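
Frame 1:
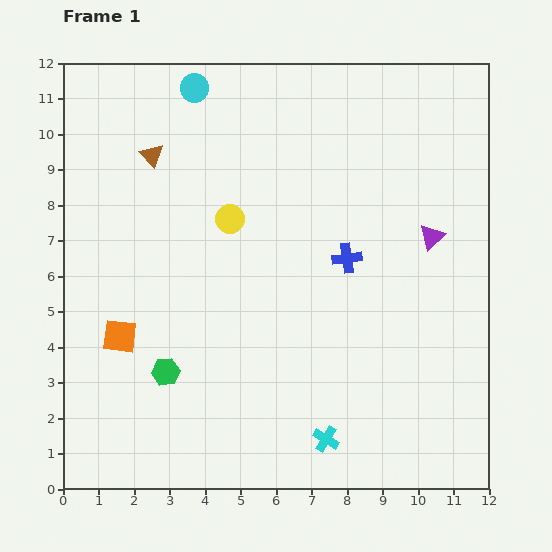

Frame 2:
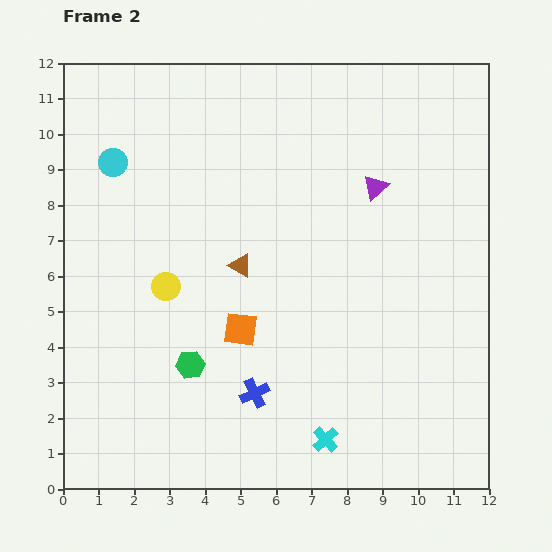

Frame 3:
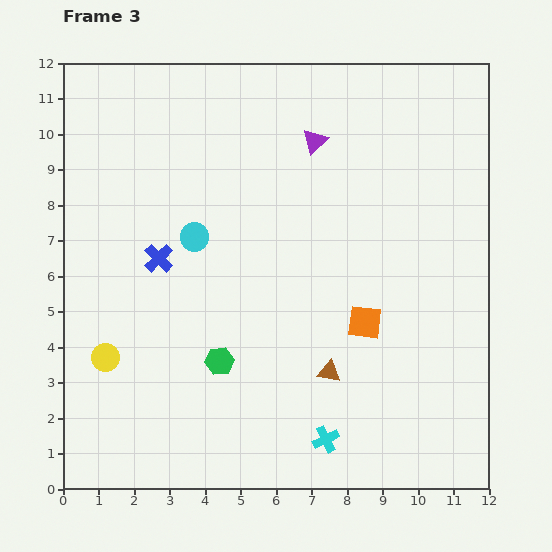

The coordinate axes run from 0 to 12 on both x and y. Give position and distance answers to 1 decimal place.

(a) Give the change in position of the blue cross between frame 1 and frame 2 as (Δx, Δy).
(-2.6, -3.8)

The blue cross was at (8.0, 6.5) in frame 1 and (5.4, 2.7) in frame 2.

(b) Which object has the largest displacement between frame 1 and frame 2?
the blue cross

(moved 4.6; next 4.0)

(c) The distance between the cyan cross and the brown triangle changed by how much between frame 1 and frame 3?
-7.5

Distance in frame 1: 9.4. Distance in frame 3: 1.9.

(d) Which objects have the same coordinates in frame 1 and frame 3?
the cyan cross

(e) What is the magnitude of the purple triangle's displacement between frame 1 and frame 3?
4.3

The purple triangle moved from (10.4, 7.1) to (7.1, 9.8), a distance of √(3.3² + 2.7²) ≈ 4.3.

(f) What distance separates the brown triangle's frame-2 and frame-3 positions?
3.9

The brown triangle moved from (5.0, 6.3) to (7.5, 3.3), a distance of √(2.5² + 3.0²) ≈ 3.9.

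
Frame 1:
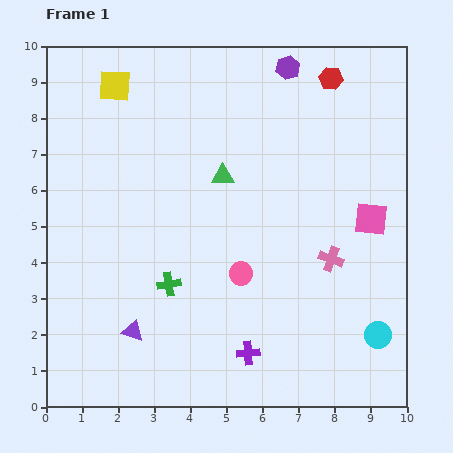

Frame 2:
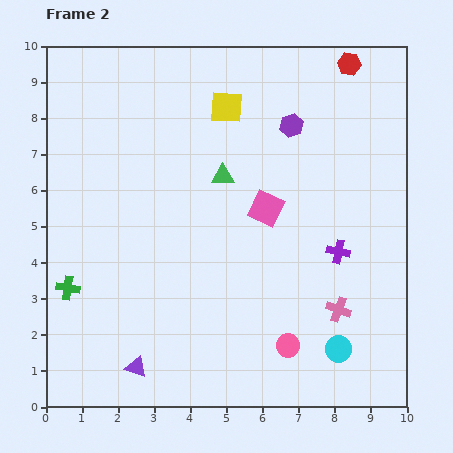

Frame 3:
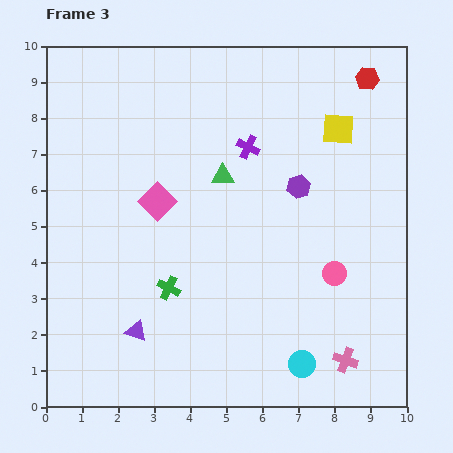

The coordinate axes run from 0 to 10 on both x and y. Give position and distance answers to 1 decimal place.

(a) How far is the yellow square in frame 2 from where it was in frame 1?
3.2

The yellow square moved from (1.9, 8.9) to (5.0, 8.3), a distance of √(3.1² + 0.6²) ≈ 3.2.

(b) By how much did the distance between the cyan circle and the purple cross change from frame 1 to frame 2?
-0.9

Distance in frame 1: 3.6. Distance in frame 2: 2.7.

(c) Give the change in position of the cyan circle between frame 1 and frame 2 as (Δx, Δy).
(-1.1, -0.4)

The cyan circle was at (9.2, 2.0) in frame 1 and (8.1, 1.6) in frame 2.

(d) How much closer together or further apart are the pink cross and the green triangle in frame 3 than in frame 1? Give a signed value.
+2.3

Distance in frame 1: 3.8. Distance in frame 3: 6.1.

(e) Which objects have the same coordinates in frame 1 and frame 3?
the green triangle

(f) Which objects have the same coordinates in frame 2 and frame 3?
the green triangle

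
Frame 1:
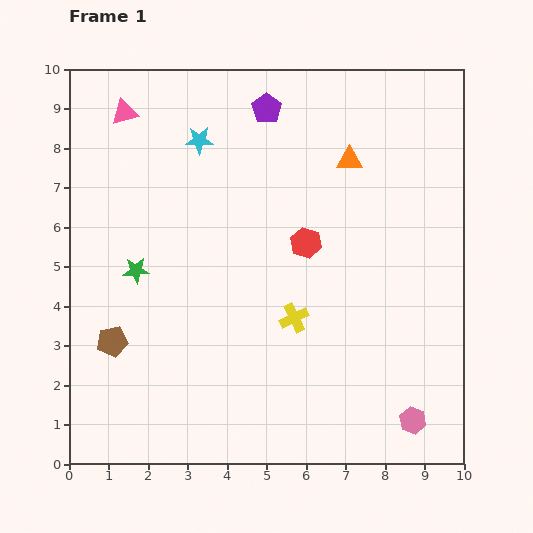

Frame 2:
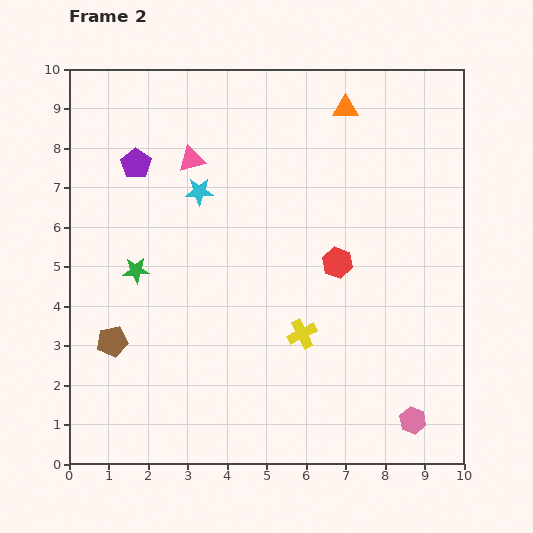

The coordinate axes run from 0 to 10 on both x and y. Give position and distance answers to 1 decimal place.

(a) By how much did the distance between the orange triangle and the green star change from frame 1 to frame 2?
+0.6

Distance in frame 1: 6.1. Distance in frame 2: 6.7.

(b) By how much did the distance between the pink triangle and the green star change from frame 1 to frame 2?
-0.9

Distance in frame 1: 4.0. Distance in frame 2: 3.1.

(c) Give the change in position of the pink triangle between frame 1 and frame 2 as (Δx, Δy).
(1.7, -1.2)

The pink triangle was at (1.4, 8.9) in frame 1 and (3.1, 7.7) in frame 2.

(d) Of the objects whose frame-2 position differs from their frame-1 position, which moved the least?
the yellow cross

(moved 0.4)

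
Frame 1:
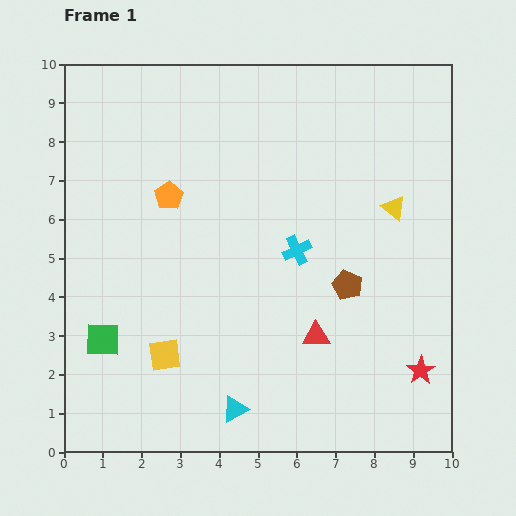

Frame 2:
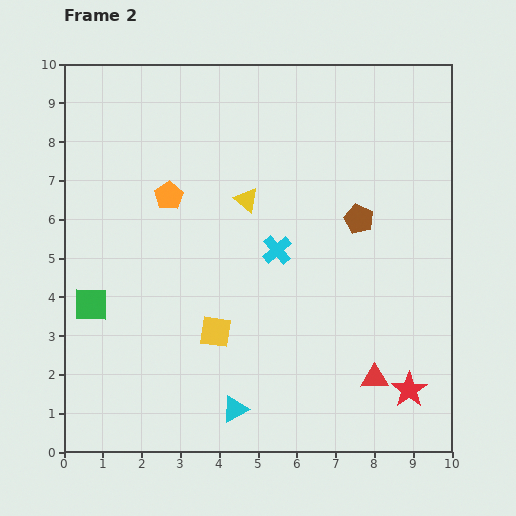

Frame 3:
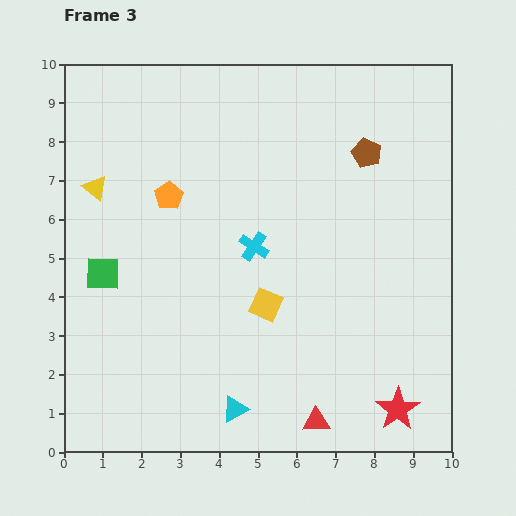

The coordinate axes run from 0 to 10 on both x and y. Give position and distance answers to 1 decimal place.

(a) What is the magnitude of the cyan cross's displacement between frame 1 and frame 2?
0.5

The cyan cross moved from (6.0, 5.2) to (5.5, 5.2), a distance of √(0.5² + 0.0²) ≈ 0.5.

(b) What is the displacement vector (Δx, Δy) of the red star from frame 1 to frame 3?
(-0.6, -1.0)

The red star was at (9.2, 2.1) in frame 1 and (8.6, 1.1) in frame 3.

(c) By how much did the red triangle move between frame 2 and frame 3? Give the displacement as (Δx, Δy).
(-1.5, -1.1)

The red triangle was at (8.0, 1.9) in frame 2 and (6.5, 0.8) in frame 3.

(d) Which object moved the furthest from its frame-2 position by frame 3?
the yellow triangle

(moved 3.9; next 1.9)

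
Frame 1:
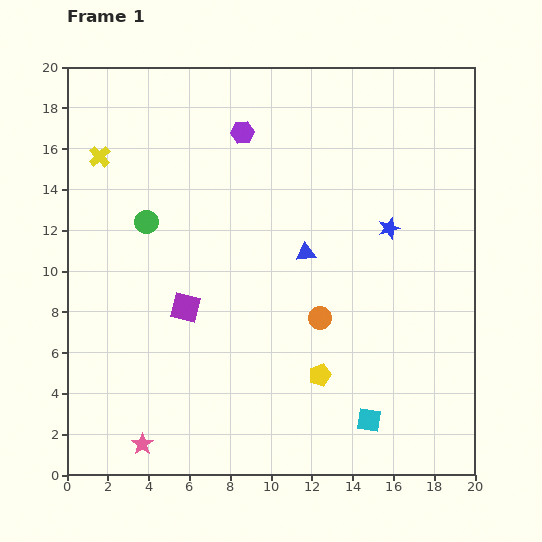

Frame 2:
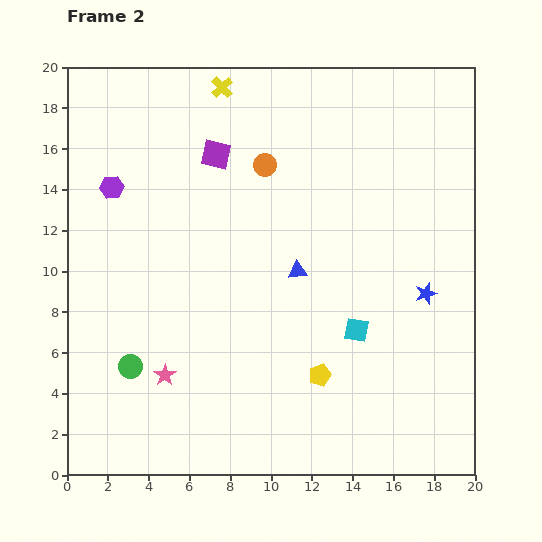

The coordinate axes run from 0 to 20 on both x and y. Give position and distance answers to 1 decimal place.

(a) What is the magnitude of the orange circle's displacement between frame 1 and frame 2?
8.0

The orange circle moved from (12.4, 7.7) to (9.7, 15.2), a distance of √(2.7² + 7.5²) ≈ 8.0.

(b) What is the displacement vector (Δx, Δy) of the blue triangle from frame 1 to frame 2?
(-0.4, -0.9)

The blue triangle was at (11.7, 10.9) in frame 1 and (11.3, 10.0) in frame 2.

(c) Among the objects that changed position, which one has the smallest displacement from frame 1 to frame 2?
the blue triangle

(moved 1.0)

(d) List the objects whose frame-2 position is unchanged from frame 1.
the yellow pentagon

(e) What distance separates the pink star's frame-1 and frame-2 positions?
3.6

The pink star moved from (3.7, 1.5) to (4.8, 4.9), a distance of √(1.1² + 3.4²) ≈ 3.6.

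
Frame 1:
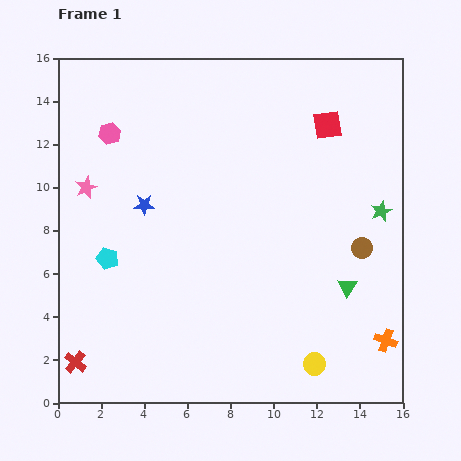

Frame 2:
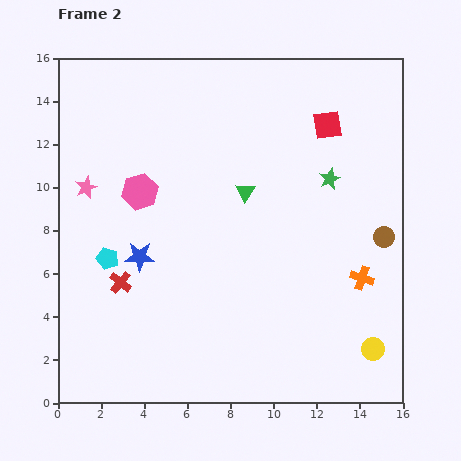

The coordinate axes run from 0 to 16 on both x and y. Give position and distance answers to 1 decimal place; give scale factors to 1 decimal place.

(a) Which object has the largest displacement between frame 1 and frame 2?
the green triangle

(moved 6.4; next 4.3)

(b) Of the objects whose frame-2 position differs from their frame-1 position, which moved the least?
the brown circle

(moved 1.1)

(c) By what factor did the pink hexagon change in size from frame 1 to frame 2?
1.6×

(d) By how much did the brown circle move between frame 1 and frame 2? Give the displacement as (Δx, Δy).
(1.0, 0.5)

The brown circle was at (14.1, 7.2) in frame 1 and (15.1, 7.7) in frame 2.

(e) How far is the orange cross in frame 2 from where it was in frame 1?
3.1

The orange cross moved from (15.2, 2.9) to (14.1, 5.8), a distance of √(1.1² + 2.9²) ≈ 3.1.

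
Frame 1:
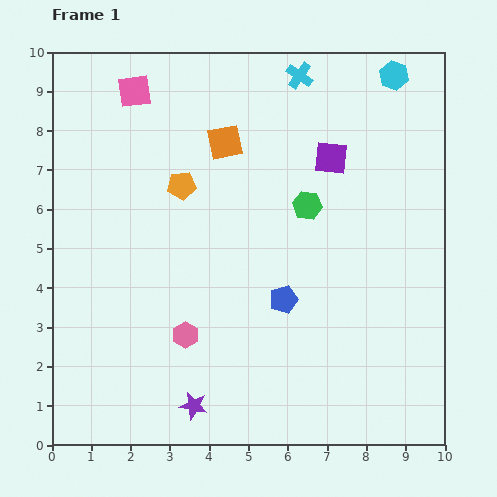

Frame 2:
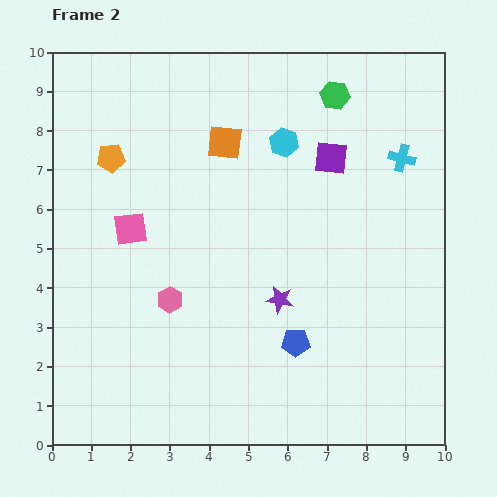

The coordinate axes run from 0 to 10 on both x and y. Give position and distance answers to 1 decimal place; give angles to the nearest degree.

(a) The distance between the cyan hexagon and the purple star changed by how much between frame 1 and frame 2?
-5.8

Distance in frame 1: 9.8. Distance in frame 2: 4.0.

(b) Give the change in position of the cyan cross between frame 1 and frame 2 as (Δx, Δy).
(2.6, -2.1)

The cyan cross was at (6.3, 9.4) in frame 1 and (8.9, 7.3) in frame 2.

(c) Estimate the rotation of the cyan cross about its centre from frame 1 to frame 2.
20° counter-clockwise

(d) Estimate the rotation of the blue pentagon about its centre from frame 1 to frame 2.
17° clockwise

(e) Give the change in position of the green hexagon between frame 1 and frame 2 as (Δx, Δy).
(0.7, 2.8)

The green hexagon was at (6.5, 6.1) in frame 1 and (7.2, 8.9) in frame 2.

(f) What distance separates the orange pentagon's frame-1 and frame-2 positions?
1.9

The orange pentagon moved from (3.3, 6.6) to (1.5, 7.3), a distance of √(1.8² + 0.7²) ≈ 1.9.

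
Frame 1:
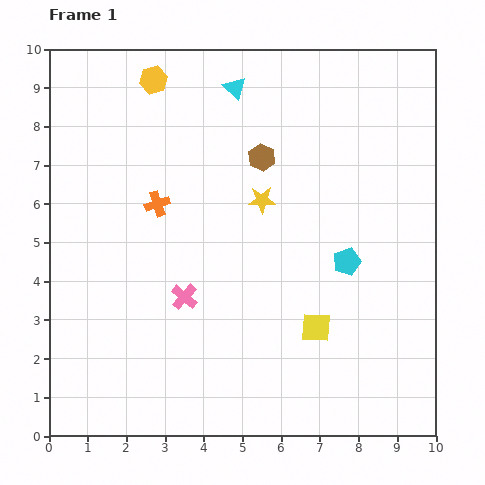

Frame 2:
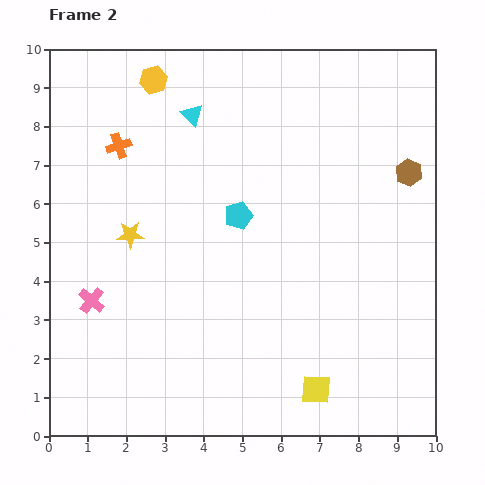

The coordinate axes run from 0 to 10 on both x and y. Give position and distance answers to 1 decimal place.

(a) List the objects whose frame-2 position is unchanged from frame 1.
the yellow hexagon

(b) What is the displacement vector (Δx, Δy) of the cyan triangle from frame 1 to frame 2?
(-1.1, -0.7)

The cyan triangle was at (4.8, 9.0) in frame 1 and (3.7, 8.3) in frame 2.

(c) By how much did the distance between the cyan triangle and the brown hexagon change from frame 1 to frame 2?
+3.9

Distance in frame 1: 1.9. Distance in frame 2: 5.8.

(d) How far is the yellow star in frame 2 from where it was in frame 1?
3.5

The yellow star moved from (5.5, 6.1) to (2.1, 5.2), a distance of √(3.4² + 0.9²) ≈ 3.5.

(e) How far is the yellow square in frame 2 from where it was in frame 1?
1.6

The yellow square moved from (6.9, 2.8) to (6.9, 1.2), a distance of √(0.0² + 1.6²) ≈ 1.6.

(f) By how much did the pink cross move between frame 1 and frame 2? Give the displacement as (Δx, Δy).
(-2.4, -0.1)

The pink cross was at (3.5, 3.6) in frame 1 and (1.1, 3.5) in frame 2.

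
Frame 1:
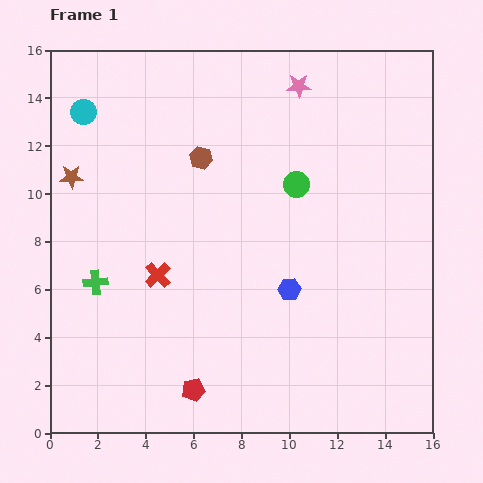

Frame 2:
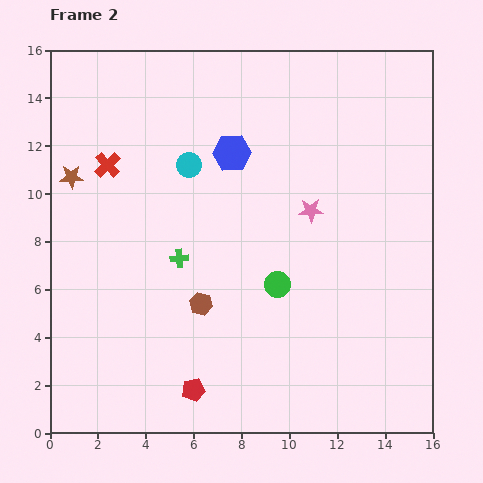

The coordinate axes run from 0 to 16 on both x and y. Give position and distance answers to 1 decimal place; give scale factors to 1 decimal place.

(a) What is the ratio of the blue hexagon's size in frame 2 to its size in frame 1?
1.7×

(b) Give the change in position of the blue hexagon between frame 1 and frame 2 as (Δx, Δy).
(-2.4, 5.7)

The blue hexagon was at (10.0, 6.0) in frame 1 and (7.6, 11.7) in frame 2.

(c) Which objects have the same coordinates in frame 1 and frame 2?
the red pentagon, the brown star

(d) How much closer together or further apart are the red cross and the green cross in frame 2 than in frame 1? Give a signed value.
+2.3

Distance in frame 1: 2.6. Distance in frame 2: 4.9.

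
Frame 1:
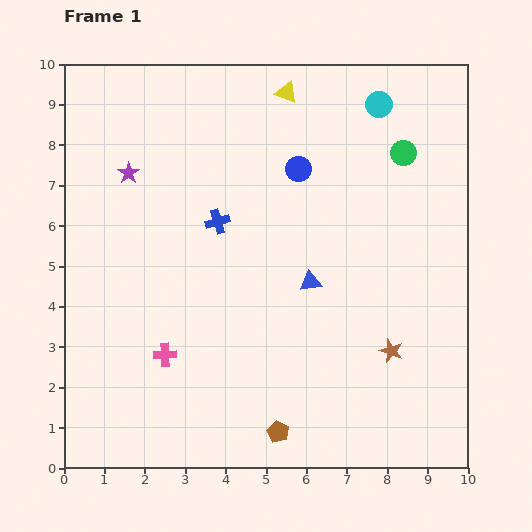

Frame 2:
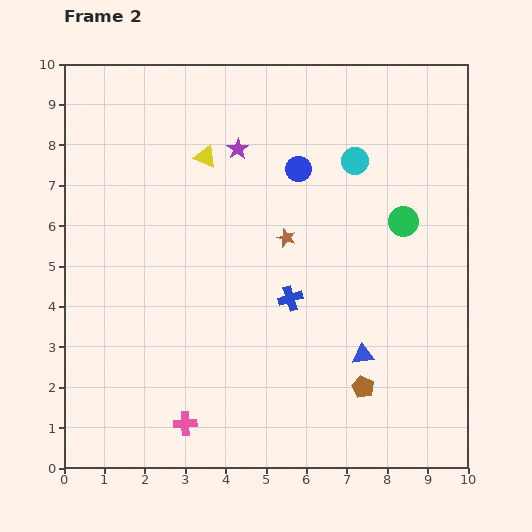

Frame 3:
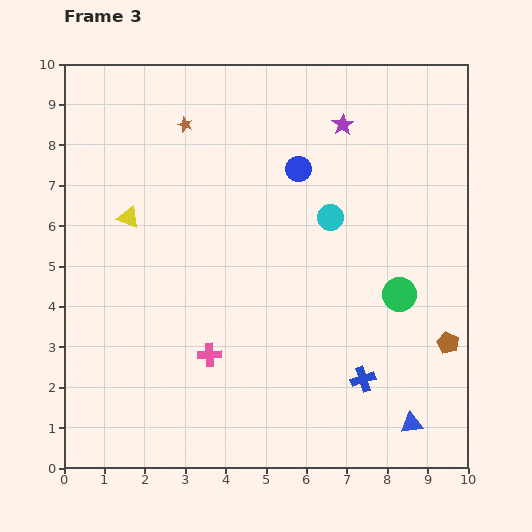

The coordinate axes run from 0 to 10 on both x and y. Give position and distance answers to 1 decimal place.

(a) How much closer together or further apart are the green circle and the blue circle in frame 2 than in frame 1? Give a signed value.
+0.3

Distance in frame 1: 2.6. Distance in frame 2: 2.9.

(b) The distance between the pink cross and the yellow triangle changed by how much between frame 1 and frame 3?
-3.3

Distance in frame 1: 7.2. Distance in frame 3: 3.9.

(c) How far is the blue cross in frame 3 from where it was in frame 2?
2.7

The blue cross moved from (5.6, 4.2) to (7.4, 2.2), a distance of √(1.8² + 2.0²) ≈ 2.7.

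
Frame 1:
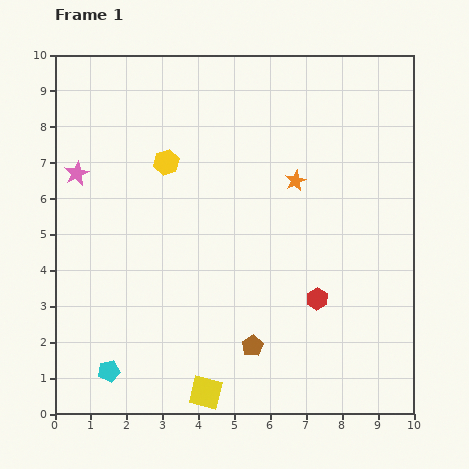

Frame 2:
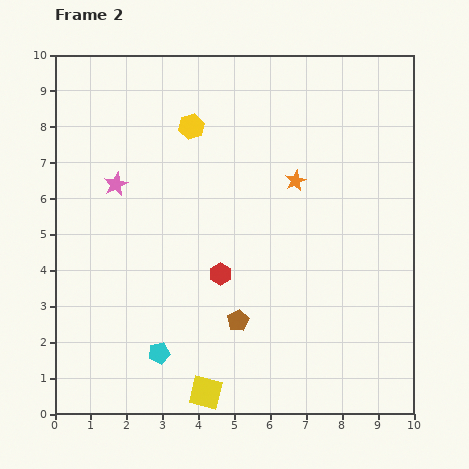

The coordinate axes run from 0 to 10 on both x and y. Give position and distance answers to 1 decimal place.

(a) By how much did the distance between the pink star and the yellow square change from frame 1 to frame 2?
-0.8

Distance in frame 1: 7.1. Distance in frame 2: 6.3.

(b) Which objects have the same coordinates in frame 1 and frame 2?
the yellow square, the orange star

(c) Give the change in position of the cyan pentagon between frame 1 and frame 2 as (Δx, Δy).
(1.4, 0.5)

The cyan pentagon was at (1.5, 1.2) in frame 1 and (2.9, 1.7) in frame 2.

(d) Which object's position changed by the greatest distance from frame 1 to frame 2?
the red hexagon

(moved 2.8; next 1.5)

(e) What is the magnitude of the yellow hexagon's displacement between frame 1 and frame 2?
1.2

The yellow hexagon moved from (3.1, 7.0) to (3.8, 8.0), a distance of √(0.7² + 1.0²) ≈ 1.2.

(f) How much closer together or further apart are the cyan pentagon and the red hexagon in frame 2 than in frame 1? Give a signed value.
-3.3

Distance in frame 1: 6.1. Distance in frame 2: 2.8.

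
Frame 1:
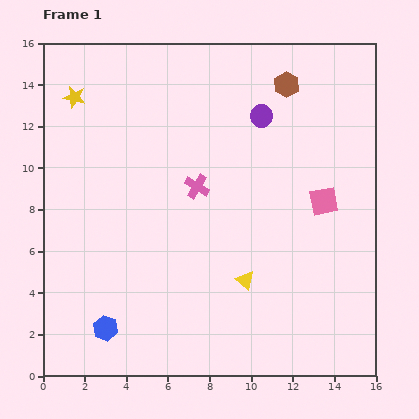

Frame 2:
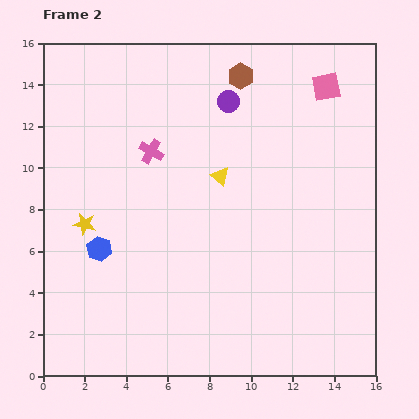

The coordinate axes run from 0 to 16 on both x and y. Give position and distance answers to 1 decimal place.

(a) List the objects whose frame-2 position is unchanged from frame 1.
none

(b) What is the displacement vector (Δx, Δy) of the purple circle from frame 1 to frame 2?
(-1.6, 0.7)

The purple circle was at (10.5, 12.5) in frame 1 and (8.9, 13.2) in frame 2.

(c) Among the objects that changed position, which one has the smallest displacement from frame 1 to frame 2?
the purple circle

(moved 1.7)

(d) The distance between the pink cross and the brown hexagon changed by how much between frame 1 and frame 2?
-0.9

Distance in frame 1: 6.5. Distance in frame 2: 5.6.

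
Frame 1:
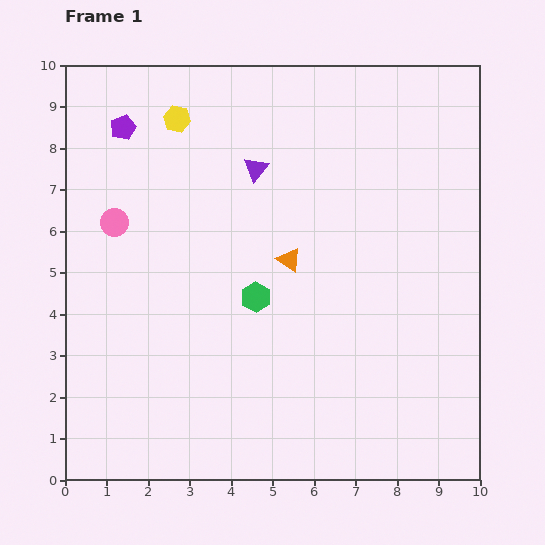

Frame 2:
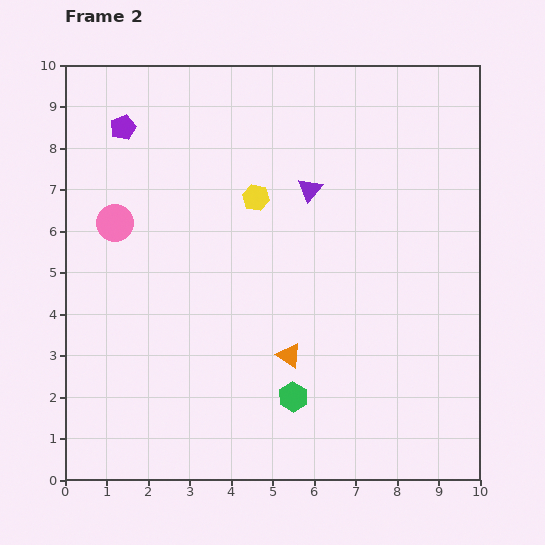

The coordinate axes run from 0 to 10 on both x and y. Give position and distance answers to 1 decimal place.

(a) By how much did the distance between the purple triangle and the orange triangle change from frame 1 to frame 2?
+1.7

Distance in frame 1: 2.3. Distance in frame 2: 4.0.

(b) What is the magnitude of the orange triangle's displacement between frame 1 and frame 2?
2.3

The orange triangle moved from (5.4, 5.3) to (5.4, 3.0), a distance of √(0.0² + 2.3²) ≈ 2.3.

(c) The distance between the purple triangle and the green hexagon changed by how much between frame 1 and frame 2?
+1.9

Distance in frame 1: 3.1. Distance in frame 2: 5.0.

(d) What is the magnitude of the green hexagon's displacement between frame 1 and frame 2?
2.6

The green hexagon moved from (4.6, 4.4) to (5.5, 2.0), a distance of √(0.9² + 2.4²) ≈ 2.6.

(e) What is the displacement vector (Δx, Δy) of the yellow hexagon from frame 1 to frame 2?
(1.9, -1.9)

The yellow hexagon was at (2.7, 8.7) in frame 1 and (4.6, 6.8) in frame 2.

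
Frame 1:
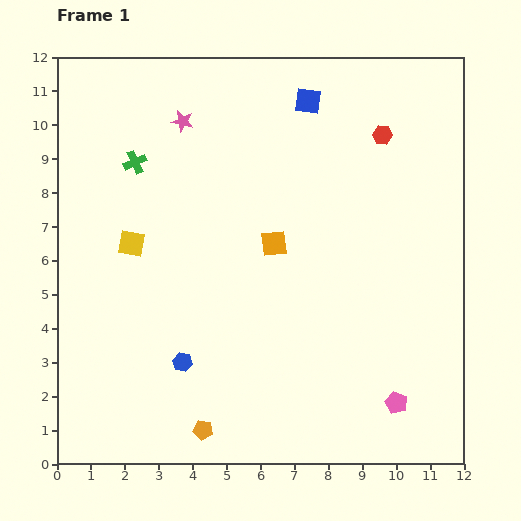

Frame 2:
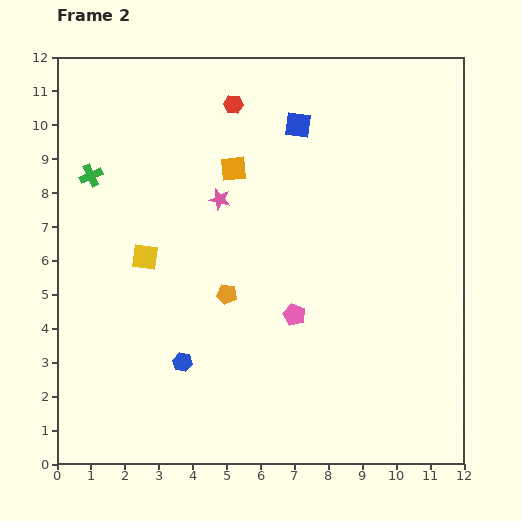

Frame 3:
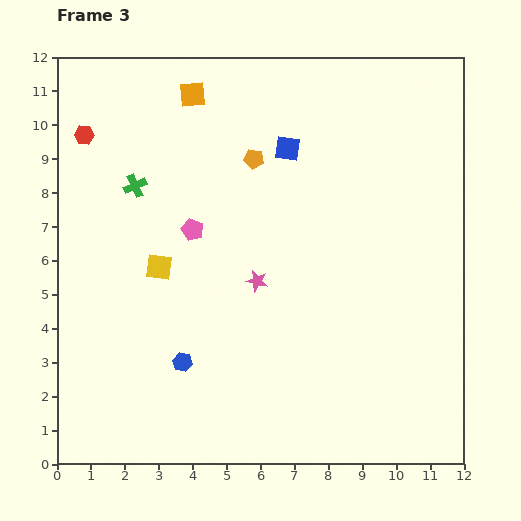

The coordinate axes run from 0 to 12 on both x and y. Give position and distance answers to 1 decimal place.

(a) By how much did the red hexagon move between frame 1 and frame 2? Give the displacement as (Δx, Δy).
(-4.4, 0.9)

The red hexagon was at (9.6, 9.7) in frame 1 and (5.2, 10.6) in frame 2.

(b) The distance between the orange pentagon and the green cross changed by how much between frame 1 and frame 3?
-4.5

Distance in frame 1: 8.1. Distance in frame 3: 3.6.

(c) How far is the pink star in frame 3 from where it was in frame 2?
2.6

The pink star moved from (4.8, 7.8) to (5.9, 5.4), a distance of √(1.1² + 2.4²) ≈ 2.6.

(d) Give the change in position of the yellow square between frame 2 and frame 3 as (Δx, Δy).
(0.4, -0.3)

The yellow square was at (2.6, 6.1) in frame 2 and (3.0, 5.8) in frame 3.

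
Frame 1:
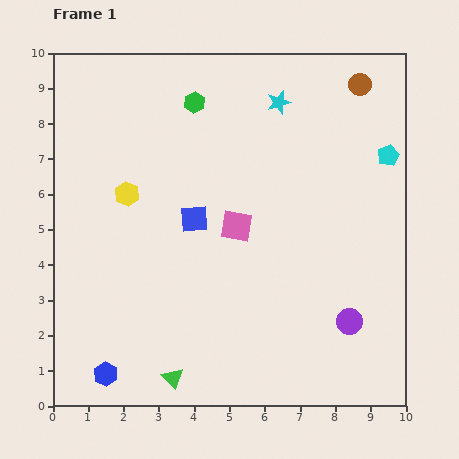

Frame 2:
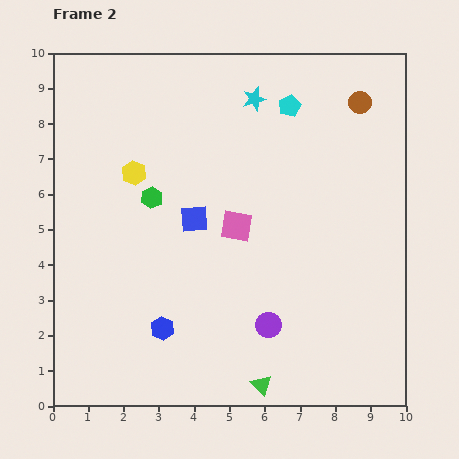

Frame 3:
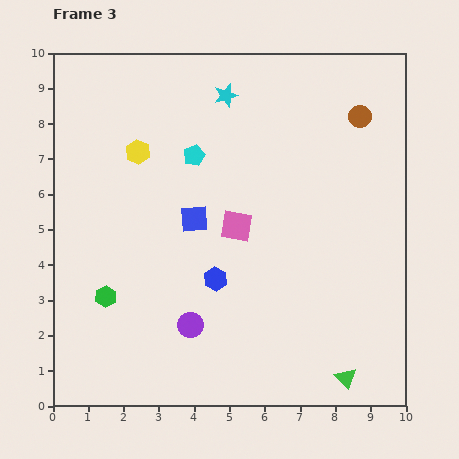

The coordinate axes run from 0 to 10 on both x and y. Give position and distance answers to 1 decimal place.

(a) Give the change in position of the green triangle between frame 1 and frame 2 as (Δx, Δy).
(2.5, -0.2)

The green triangle was at (3.4, 0.8) in frame 1 and (5.9, 0.6) in frame 2.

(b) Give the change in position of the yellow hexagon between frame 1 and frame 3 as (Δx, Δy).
(0.3, 1.2)

The yellow hexagon was at (2.1, 6.0) in frame 1 and (2.4, 7.2) in frame 3.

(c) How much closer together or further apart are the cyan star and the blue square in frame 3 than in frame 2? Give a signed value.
-0.2

Distance in frame 2: 3.8. Distance in frame 3: 3.6.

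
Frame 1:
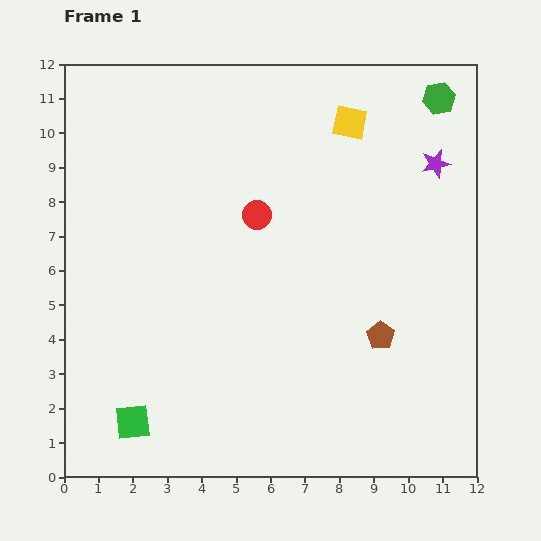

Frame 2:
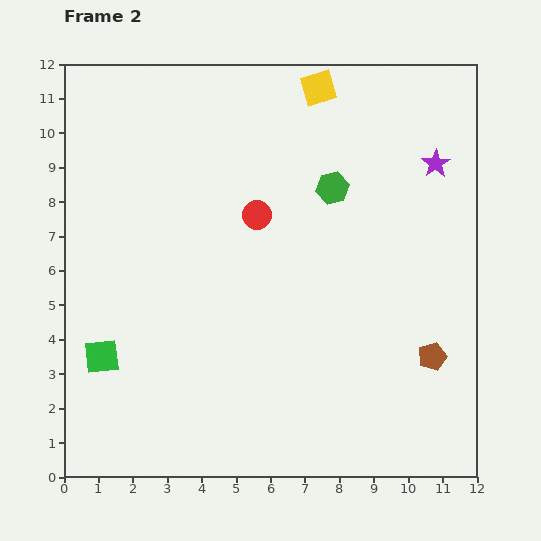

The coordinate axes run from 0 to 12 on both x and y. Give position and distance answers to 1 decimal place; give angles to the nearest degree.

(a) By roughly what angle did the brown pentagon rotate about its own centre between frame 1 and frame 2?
19° clockwise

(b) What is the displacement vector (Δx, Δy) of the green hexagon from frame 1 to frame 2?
(-3.1, -2.6)

The green hexagon was at (10.9, 11.0) in frame 1 and (7.8, 8.4) in frame 2.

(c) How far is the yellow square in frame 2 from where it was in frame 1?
1.3

The yellow square moved from (8.3, 10.3) to (7.4, 11.3), a distance of √(0.9² + 1.0²) ≈ 1.3.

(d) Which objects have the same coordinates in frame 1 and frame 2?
the red circle, the purple star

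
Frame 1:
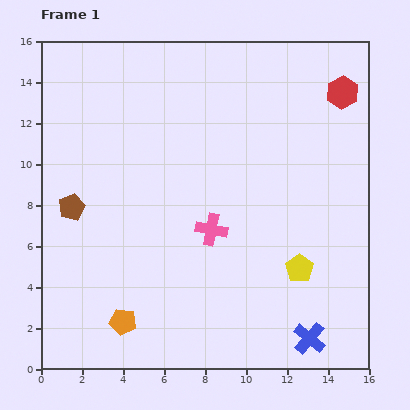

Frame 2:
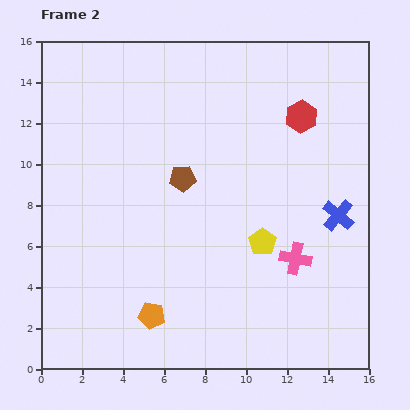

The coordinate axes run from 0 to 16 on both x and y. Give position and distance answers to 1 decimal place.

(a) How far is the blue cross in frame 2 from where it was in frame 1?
6.2

The blue cross moved from (13.1, 1.5) to (14.5, 7.5), a distance of √(1.4² + 6.0²) ≈ 6.2.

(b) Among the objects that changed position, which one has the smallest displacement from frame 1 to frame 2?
the orange pentagon

(moved 1.4)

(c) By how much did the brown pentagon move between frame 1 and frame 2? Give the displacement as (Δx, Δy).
(5.4, 1.4)

The brown pentagon was at (1.5, 7.9) in frame 1 and (6.9, 9.3) in frame 2.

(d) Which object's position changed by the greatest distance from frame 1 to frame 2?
the blue cross

(moved 6.2; next 5.6)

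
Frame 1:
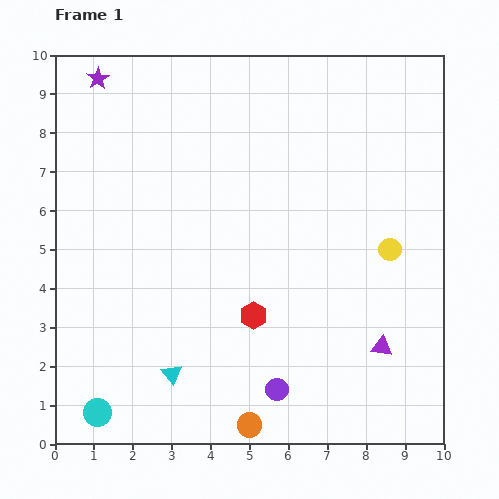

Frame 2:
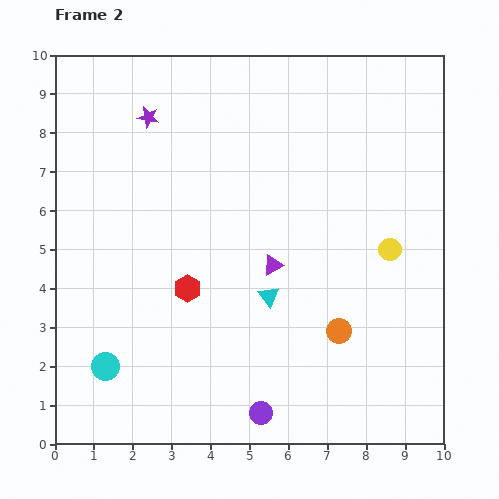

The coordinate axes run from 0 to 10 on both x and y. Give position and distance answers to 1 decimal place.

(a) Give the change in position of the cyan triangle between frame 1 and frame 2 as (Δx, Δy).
(2.5, 2.0)

The cyan triangle was at (3.0, 1.8) in frame 1 and (5.5, 3.8) in frame 2.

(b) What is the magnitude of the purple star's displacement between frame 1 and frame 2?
1.6

The purple star moved from (1.1, 9.4) to (2.4, 8.4), a distance of √(1.3² + 1.0²) ≈ 1.6.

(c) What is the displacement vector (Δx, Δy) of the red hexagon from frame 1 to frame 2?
(-1.7, 0.7)

The red hexagon was at (5.1, 3.3) in frame 1 and (3.4, 4.0) in frame 2.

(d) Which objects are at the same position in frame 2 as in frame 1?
the yellow circle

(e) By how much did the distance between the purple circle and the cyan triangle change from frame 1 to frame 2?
+0.3

Distance in frame 1: 2.7. Distance in frame 2: 3.0.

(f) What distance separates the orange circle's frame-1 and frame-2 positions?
3.3

The orange circle moved from (5.0, 0.5) to (7.3, 2.9), a distance of √(2.3² + 2.4²) ≈ 3.3.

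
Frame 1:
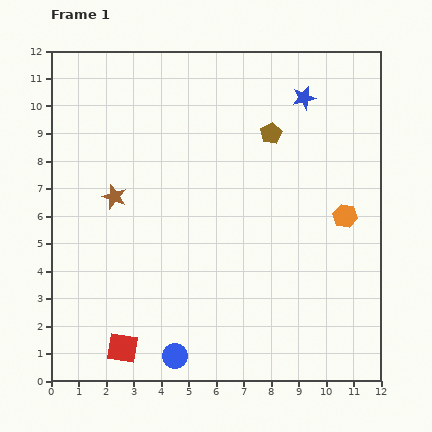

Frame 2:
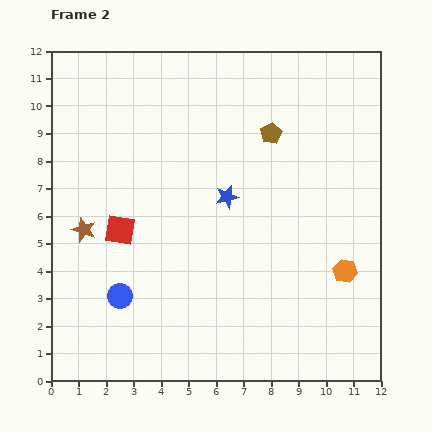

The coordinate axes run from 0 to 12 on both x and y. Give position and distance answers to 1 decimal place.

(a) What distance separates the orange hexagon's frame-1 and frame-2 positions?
2.0

The orange hexagon moved from (10.7, 6.0) to (10.7, 4.0), a distance of √(0.0² + 2.0²) ≈ 2.0.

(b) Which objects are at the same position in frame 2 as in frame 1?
the brown pentagon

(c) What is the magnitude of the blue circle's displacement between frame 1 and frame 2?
3.0

The blue circle moved from (4.5, 0.9) to (2.5, 3.1), a distance of √(2.0² + 2.2²) ≈ 3.0.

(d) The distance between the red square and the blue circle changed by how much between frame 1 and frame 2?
+0.5

Distance in frame 1: 1.9. Distance in frame 2: 2.4.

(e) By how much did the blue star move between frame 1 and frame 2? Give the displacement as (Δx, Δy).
(-2.8, -3.6)

The blue star was at (9.2, 10.3) in frame 1 and (6.4, 6.7) in frame 2.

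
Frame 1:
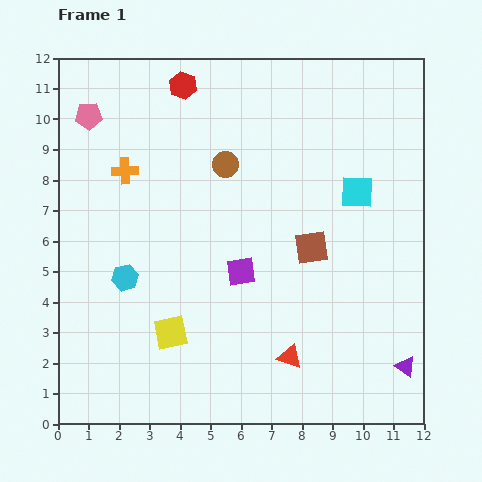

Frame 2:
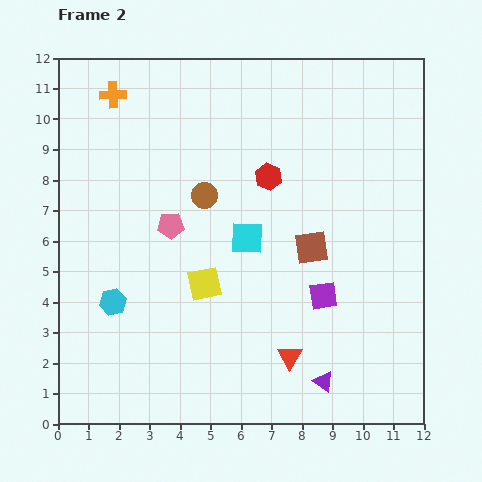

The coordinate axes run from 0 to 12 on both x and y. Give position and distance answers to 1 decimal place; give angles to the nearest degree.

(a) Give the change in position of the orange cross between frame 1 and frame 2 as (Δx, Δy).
(-0.4, 2.5)

The orange cross was at (2.2, 8.3) in frame 1 and (1.8, 10.8) in frame 2.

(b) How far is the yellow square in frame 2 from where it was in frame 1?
1.9

The yellow square moved from (3.7, 3.0) to (4.8, 4.6), a distance of √(1.1² + 1.6²) ≈ 1.9.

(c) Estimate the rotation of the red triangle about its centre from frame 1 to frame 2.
41° clockwise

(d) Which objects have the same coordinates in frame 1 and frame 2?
the red triangle, the brown square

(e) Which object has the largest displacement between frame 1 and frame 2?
the pink pentagon

(moved 4.5; next 4.1)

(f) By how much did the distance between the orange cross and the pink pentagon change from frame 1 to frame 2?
+2.5

Distance in frame 1: 2.2. Distance in frame 2: 4.7.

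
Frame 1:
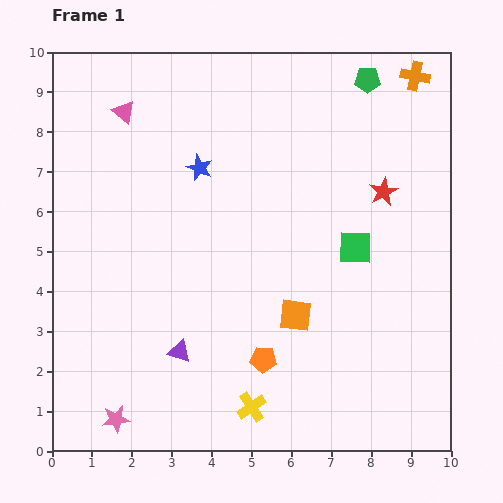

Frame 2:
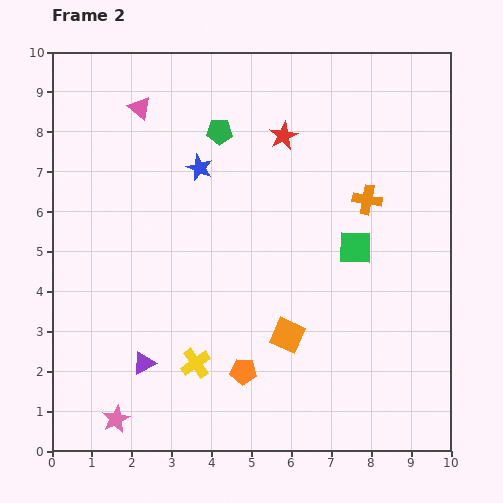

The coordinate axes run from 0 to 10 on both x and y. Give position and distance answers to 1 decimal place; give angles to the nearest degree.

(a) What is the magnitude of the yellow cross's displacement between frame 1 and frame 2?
1.8

The yellow cross moved from (5.0, 1.1) to (3.6, 2.2), a distance of √(1.4² + 1.1²) ≈ 1.8.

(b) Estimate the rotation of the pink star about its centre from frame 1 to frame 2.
19° counter-clockwise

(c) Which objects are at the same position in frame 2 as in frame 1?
the pink star, the green square, the blue star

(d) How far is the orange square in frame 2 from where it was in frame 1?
0.5

The orange square moved from (6.1, 3.4) to (5.9, 2.9), a distance of √(0.2² + 0.5²) ≈ 0.5.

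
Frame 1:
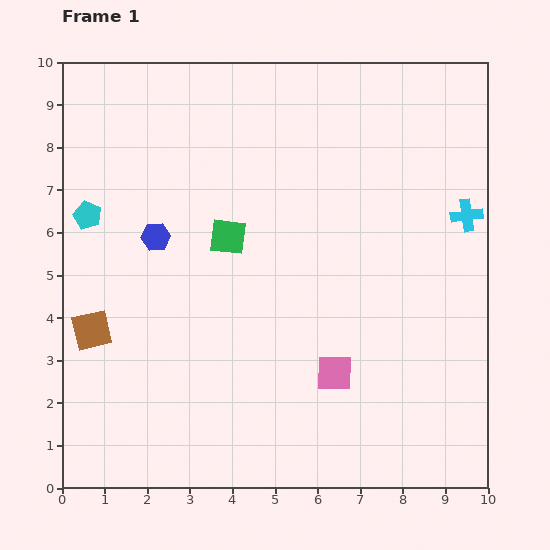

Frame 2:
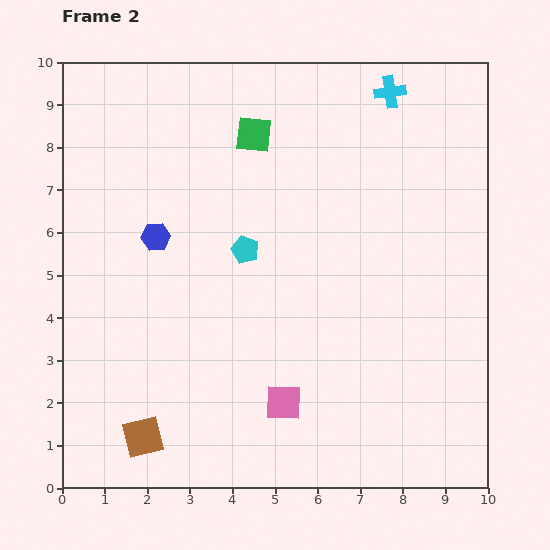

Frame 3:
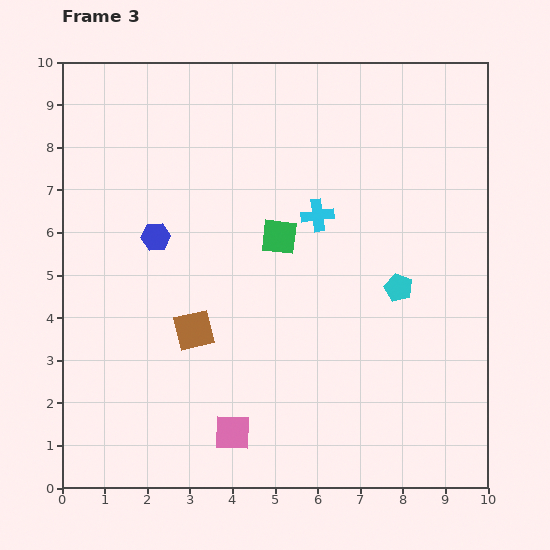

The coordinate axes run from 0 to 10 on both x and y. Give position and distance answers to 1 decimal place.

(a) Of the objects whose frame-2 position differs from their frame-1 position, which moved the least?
the pink square

(moved 1.4)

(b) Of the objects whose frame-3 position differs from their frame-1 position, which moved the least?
the green square

(moved 1.2)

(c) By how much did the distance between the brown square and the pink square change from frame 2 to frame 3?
-0.8

Distance in frame 2: 3.4. Distance in frame 3: 2.6.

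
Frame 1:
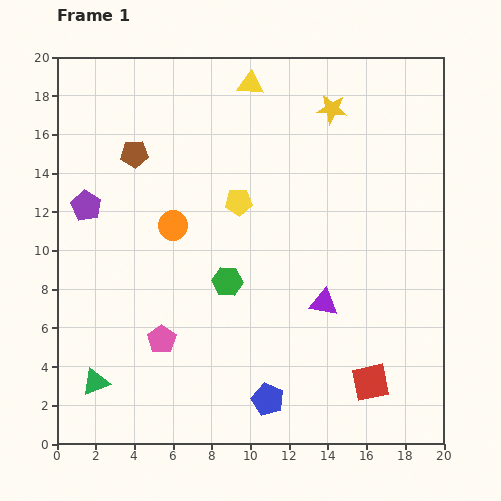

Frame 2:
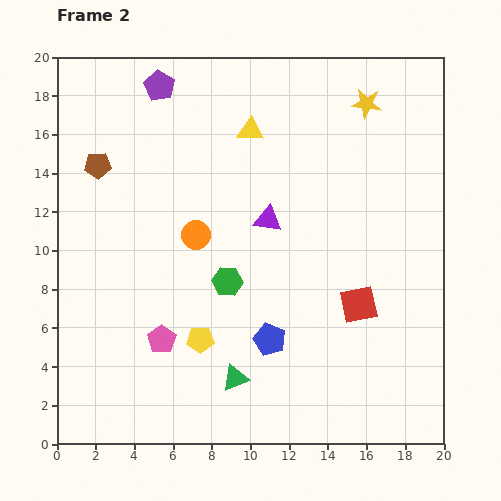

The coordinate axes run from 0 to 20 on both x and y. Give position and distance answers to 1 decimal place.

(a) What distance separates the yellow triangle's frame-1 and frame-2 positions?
2.4

The yellow triangle moved from (10.0, 18.6) to (10.0, 16.2), a distance of √(0.0² + 2.4²) ≈ 2.4.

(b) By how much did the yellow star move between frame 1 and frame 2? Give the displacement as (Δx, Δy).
(1.8, 0.3)

The yellow star was at (14.2, 17.3) in frame 1 and (16.0, 17.6) in frame 2.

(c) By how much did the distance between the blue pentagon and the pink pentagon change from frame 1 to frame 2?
-0.7

Distance in frame 1: 6.3. Distance in frame 2: 5.6.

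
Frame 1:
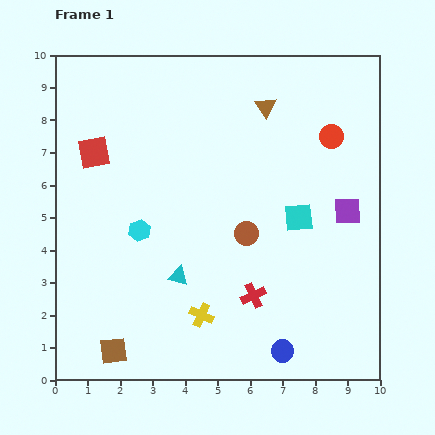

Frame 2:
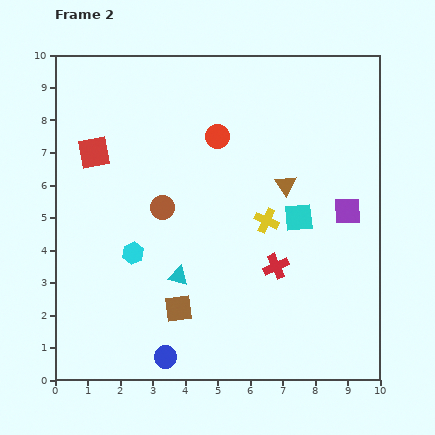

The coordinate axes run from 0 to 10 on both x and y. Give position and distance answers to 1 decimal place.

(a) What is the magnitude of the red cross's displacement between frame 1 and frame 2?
1.1

The red cross moved from (6.1, 2.6) to (6.8, 3.5), a distance of √(0.7² + 0.9²) ≈ 1.1.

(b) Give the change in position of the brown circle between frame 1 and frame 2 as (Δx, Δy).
(-2.6, 0.8)

The brown circle was at (5.9, 4.5) in frame 1 and (3.3, 5.3) in frame 2.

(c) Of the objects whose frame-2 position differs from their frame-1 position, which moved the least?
the cyan hexagon

(moved 0.7)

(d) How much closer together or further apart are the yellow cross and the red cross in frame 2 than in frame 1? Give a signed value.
-0.3

Distance in frame 1: 1.7. Distance in frame 2: 1.4.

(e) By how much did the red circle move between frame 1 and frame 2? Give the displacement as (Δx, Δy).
(-3.5, 0.0)

The red circle was at (8.5, 7.5) in frame 1 and (5.0, 7.5) in frame 2.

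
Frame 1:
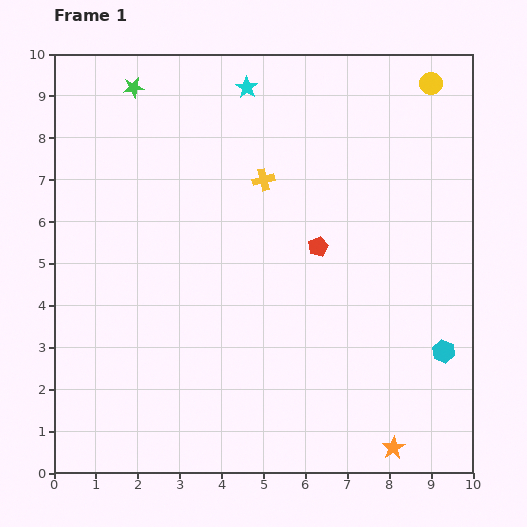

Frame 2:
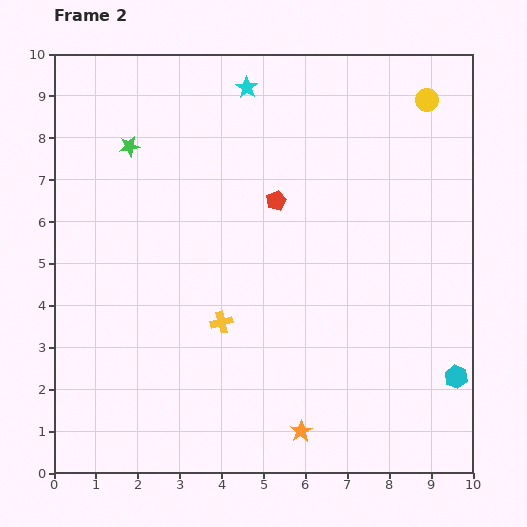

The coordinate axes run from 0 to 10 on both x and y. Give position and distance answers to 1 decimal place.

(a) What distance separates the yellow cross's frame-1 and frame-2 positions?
3.5

The yellow cross moved from (5.0, 7.0) to (4.0, 3.6), a distance of √(1.0² + 3.4²) ≈ 3.5.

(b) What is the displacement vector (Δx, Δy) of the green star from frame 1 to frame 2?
(-0.1, -1.4)

The green star was at (1.9, 9.2) in frame 1 and (1.8, 7.8) in frame 2.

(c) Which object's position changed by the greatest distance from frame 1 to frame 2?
the yellow cross

(moved 3.5; next 2.2)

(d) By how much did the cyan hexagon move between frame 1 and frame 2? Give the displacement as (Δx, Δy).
(0.3, -0.6)

The cyan hexagon was at (9.3, 2.9) in frame 1 and (9.6, 2.3) in frame 2.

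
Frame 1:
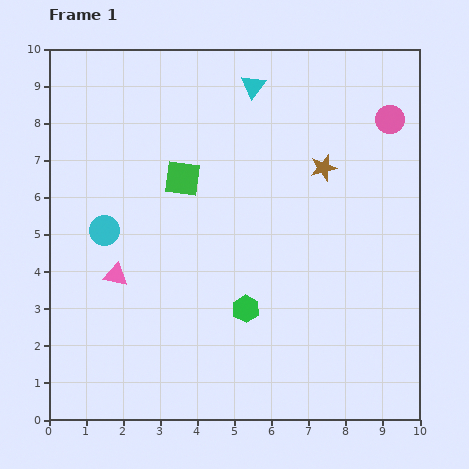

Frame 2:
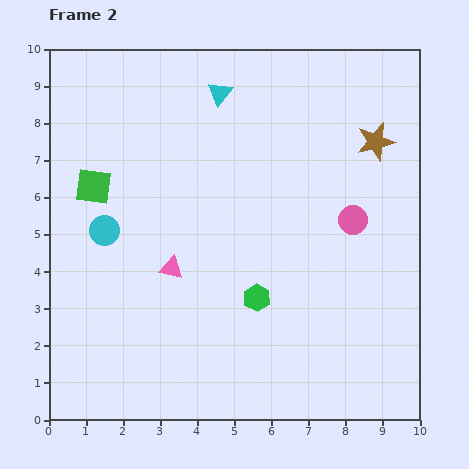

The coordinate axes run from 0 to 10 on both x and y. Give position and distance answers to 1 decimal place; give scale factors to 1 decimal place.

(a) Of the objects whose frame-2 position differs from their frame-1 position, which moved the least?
the green hexagon

(moved 0.4)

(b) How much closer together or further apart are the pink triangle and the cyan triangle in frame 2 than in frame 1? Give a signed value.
-1.4

Distance in frame 1: 6.3. Distance in frame 2: 4.9.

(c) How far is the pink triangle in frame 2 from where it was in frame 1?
1.5

The pink triangle moved from (1.8, 3.9) to (3.3, 4.1), a distance of √(1.5² + 0.2²) ≈ 1.5.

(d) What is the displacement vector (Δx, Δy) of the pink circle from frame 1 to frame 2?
(-1.0, -2.7)

The pink circle was at (9.2, 8.1) in frame 1 and (8.2, 5.4) in frame 2.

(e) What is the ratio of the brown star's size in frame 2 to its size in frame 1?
1.5×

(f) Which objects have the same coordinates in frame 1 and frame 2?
the cyan circle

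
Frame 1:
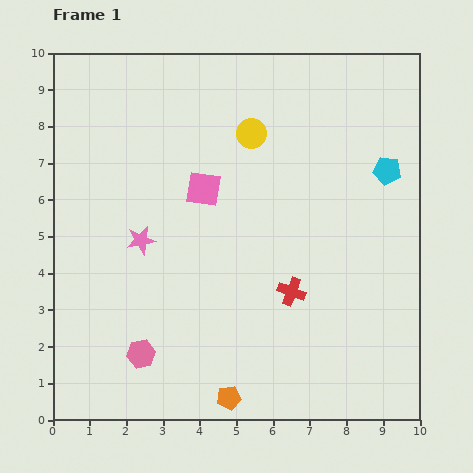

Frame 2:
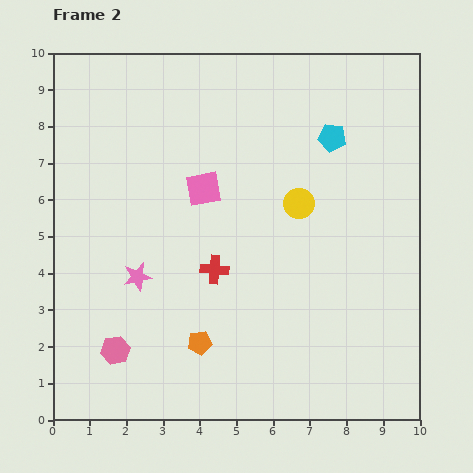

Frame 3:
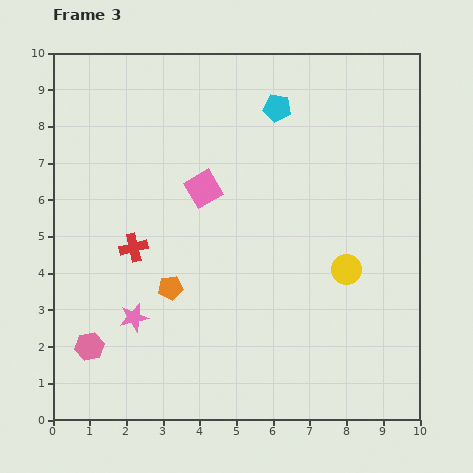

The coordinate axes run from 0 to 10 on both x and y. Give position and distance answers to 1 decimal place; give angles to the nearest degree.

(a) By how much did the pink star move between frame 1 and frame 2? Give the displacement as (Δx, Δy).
(-0.1, -1.0)

The pink star was at (2.4, 4.9) in frame 1 and (2.3, 3.9) in frame 2.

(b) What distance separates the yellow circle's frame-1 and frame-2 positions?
2.3

The yellow circle moved from (5.4, 7.8) to (6.7, 5.9), a distance of √(1.3² + 1.9²) ≈ 2.3.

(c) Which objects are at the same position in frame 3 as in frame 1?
the pink square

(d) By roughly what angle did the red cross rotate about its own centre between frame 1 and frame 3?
35° counter-clockwise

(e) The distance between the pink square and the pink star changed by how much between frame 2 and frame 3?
+1.0

Distance in frame 2: 3.0. Distance in frame 3: 4.0.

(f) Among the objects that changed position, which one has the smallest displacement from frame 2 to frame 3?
the pink hexagon

(moved 0.7)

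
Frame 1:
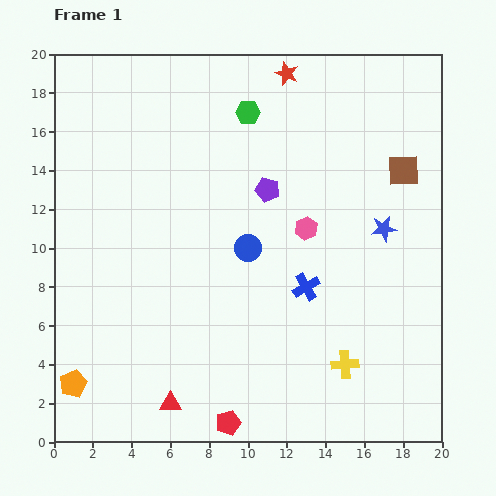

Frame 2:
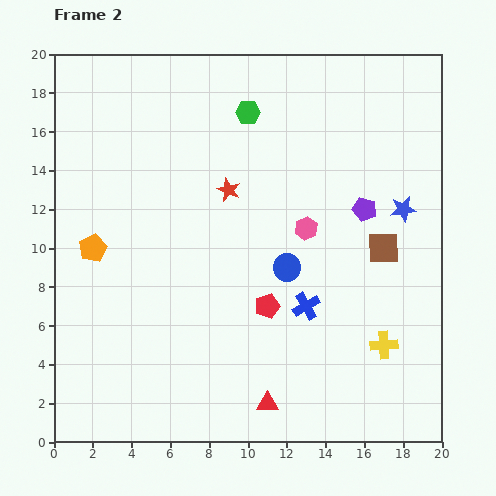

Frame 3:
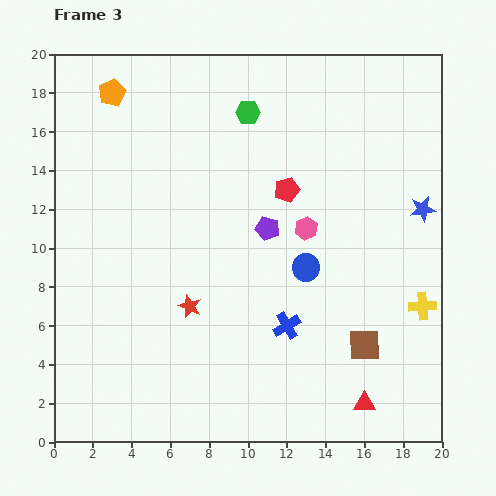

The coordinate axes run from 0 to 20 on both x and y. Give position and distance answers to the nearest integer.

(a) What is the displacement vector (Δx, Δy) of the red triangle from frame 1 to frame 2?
(5, 0)

The red triangle was at (6, 2) in frame 1 and (11, 2) in frame 2.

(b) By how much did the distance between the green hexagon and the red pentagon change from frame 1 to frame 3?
-12

Distance in frame 1: 16. Distance in frame 3: 4.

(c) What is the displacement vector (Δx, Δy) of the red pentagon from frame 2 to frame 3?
(1, 6)

The red pentagon was at (11, 7) in frame 2 and (12, 13) in frame 3.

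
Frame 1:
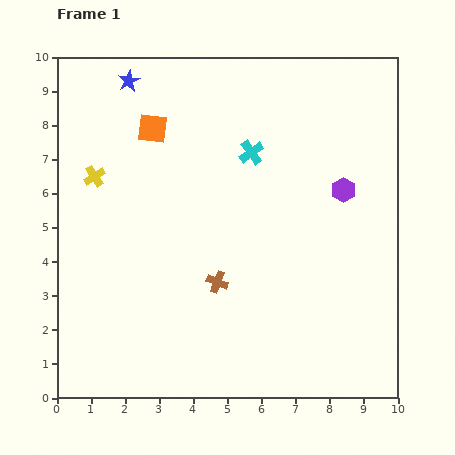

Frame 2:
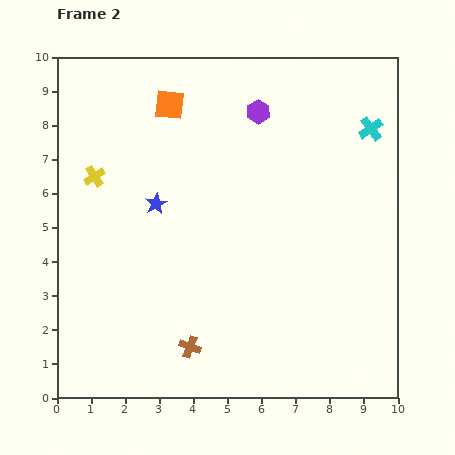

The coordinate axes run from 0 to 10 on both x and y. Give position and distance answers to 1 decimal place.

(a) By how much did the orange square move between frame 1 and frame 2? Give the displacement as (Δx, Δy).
(0.5, 0.7)

The orange square was at (2.8, 7.9) in frame 1 and (3.3, 8.6) in frame 2.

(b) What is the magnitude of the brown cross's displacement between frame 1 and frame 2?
2.1

The brown cross moved from (4.7, 3.4) to (3.9, 1.5), a distance of √(0.8² + 1.9²) ≈ 2.1.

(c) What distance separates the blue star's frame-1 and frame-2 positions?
3.7

The blue star moved from (2.1, 9.3) to (2.9, 5.7), a distance of √(0.8² + 3.6²) ≈ 3.7.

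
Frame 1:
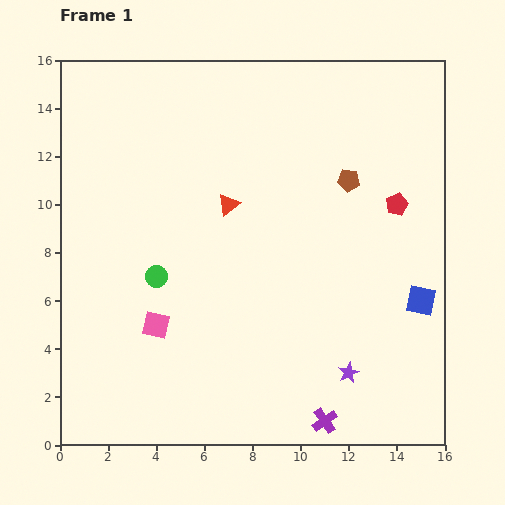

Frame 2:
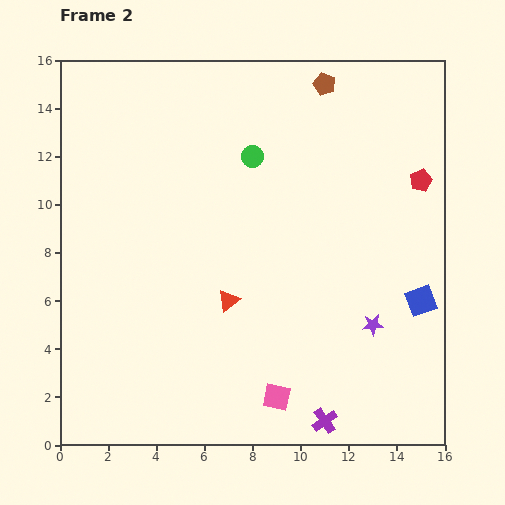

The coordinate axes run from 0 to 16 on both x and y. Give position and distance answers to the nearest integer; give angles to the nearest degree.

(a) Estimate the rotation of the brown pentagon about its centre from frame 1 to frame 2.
16° clockwise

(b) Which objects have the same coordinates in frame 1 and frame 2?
the purple cross, the blue square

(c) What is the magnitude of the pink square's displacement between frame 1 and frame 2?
6

The pink square moved from (4, 5) to (9, 2), a distance of √(5² + 3²) ≈ 6.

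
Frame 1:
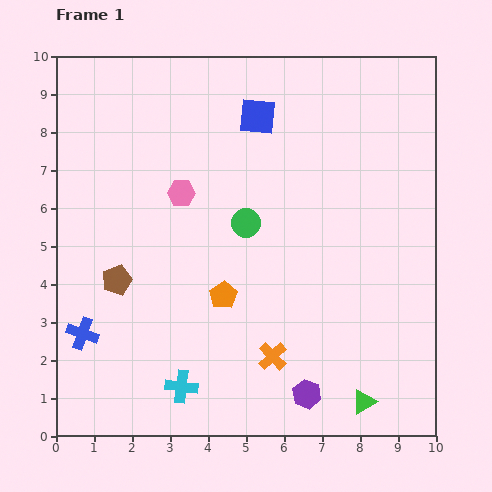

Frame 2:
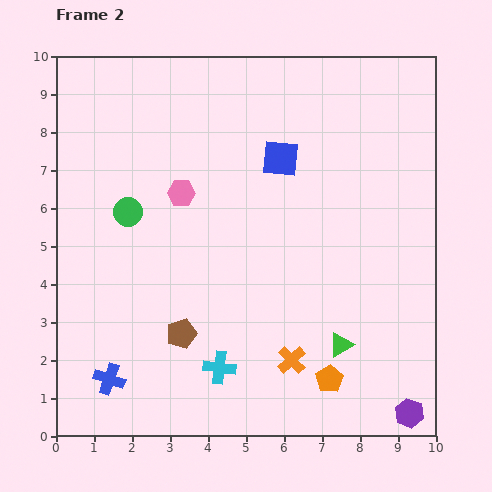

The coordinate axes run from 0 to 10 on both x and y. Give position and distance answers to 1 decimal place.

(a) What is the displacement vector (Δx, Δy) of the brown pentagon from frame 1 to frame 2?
(1.7, -1.4)

The brown pentagon was at (1.6, 4.1) in frame 1 and (3.3, 2.7) in frame 2.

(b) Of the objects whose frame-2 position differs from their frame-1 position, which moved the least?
the orange cross

(moved 0.5)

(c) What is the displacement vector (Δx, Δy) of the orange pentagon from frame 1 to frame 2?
(2.8, -2.2)

The orange pentagon was at (4.4, 3.7) in frame 1 and (7.2, 1.5) in frame 2.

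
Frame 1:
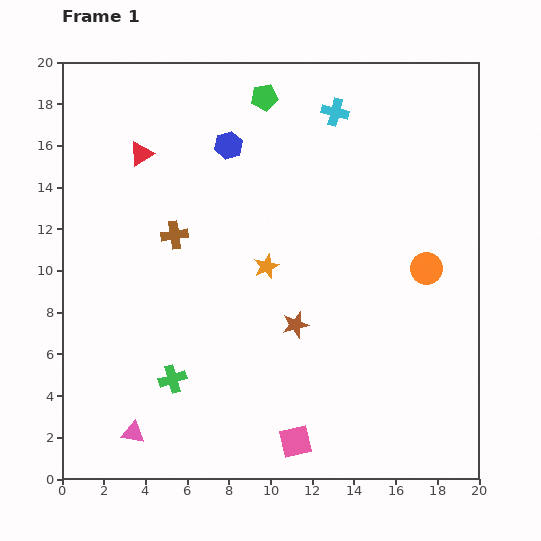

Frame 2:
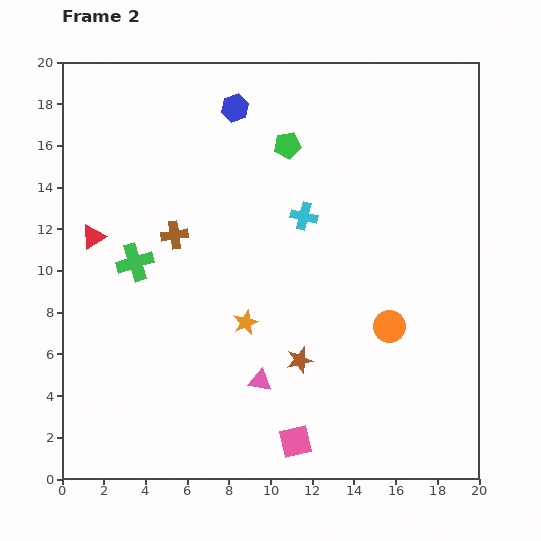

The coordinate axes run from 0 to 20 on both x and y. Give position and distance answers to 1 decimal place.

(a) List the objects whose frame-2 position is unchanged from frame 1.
the brown cross, the pink square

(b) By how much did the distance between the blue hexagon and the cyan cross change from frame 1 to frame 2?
+0.9

Distance in frame 1: 5.3. Distance in frame 2: 6.2.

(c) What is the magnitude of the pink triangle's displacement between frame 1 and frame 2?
6.6

The pink triangle moved from (3.4, 2.2) to (9.5, 4.7), a distance of √(6.1² + 2.5²) ≈ 6.6.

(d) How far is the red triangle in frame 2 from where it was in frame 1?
4.6

The red triangle moved from (3.8, 15.6) to (1.5, 11.6), a distance of √(2.3² + 4.0²) ≈ 4.6.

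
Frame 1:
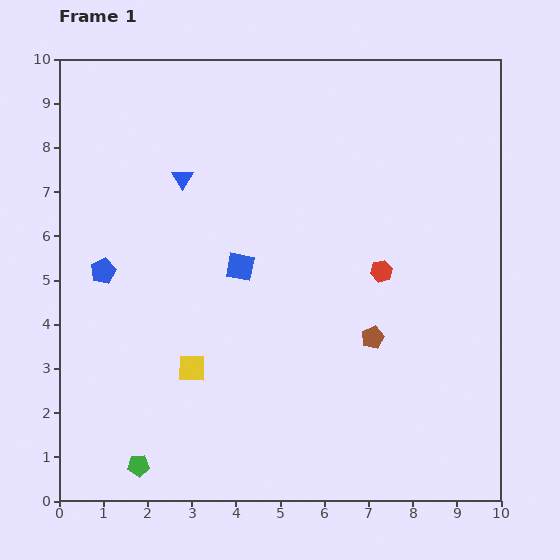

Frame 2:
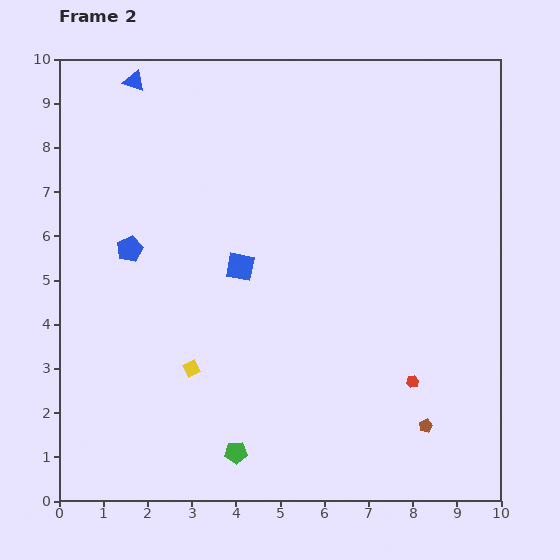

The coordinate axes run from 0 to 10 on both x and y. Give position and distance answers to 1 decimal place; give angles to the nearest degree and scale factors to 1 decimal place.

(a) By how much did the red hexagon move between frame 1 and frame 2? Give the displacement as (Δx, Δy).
(0.7, -2.5)

The red hexagon was at (7.3, 5.2) in frame 1 and (8.0, 2.7) in frame 2.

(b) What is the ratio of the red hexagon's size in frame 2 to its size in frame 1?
0.6×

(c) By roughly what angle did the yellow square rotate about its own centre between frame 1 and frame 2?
26° counter-clockwise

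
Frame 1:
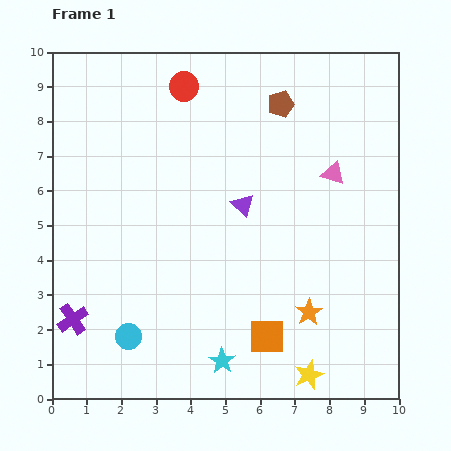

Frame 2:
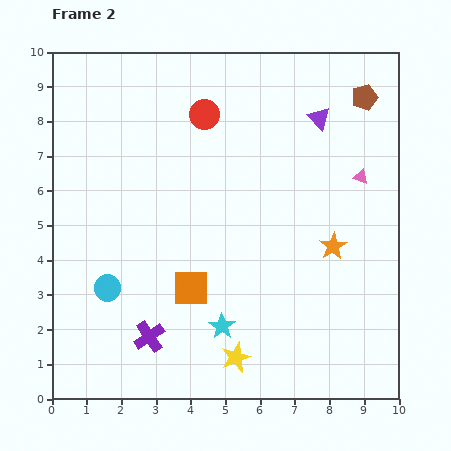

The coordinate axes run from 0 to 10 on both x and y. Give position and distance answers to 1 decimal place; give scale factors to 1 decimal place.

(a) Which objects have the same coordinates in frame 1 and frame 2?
none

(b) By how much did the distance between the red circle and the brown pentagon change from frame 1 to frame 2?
+1.8

Distance in frame 1: 2.8. Distance in frame 2: 4.6.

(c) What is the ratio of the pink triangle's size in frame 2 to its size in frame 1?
0.6×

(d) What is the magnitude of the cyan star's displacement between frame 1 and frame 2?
1.0

The cyan star moved from (4.9, 1.1) to (4.9, 2.1), a distance of √(0.0² + 1.0²) ≈ 1.0.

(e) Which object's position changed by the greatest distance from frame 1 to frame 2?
the purple triangle

(moved 3.3; next 2.6)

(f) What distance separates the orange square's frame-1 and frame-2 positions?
2.6

The orange square moved from (6.2, 1.8) to (4.0, 3.2), a distance of √(2.2² + 1.4²) ≈ 2.6.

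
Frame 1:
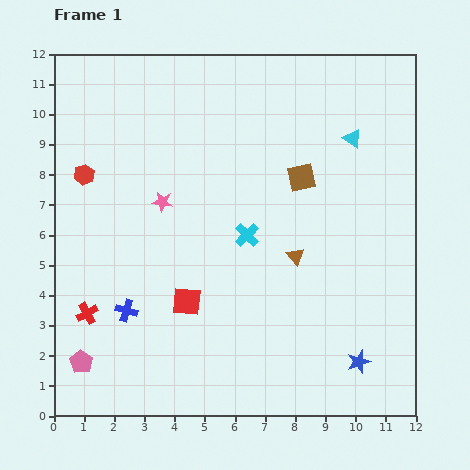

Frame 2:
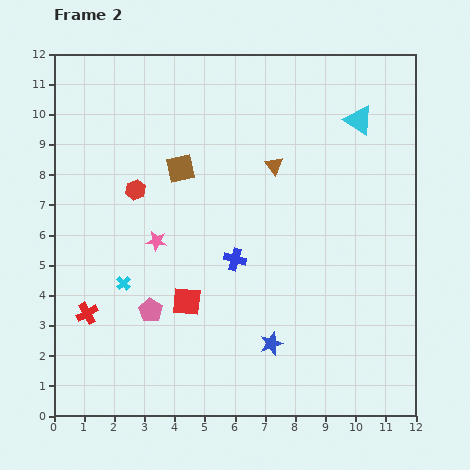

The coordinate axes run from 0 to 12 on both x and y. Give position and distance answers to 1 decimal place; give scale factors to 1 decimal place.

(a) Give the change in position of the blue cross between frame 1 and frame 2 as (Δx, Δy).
(3.6, 1.7)

The blue cross was at (2.4, 3.5) in frame 1 and (6.0, 5.2) in frame 2.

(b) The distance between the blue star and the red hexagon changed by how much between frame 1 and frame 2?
-4.2

Distance in frame 1: 11.0. Distance in frame 2: 6.8.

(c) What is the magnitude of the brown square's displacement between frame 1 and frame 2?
4.0

The brown square moved from (8.2, 7.9) to (4.2, 8.2), a distance of √(4.0² + 0.3²) ≈ 4.0.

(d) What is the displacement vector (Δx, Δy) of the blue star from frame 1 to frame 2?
(-2.9, 0.6)

The blue star was at (10.1, 1.8) in frame 1 and (7.2, 2.4) in frame 2.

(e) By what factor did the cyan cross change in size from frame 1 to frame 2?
0.6×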